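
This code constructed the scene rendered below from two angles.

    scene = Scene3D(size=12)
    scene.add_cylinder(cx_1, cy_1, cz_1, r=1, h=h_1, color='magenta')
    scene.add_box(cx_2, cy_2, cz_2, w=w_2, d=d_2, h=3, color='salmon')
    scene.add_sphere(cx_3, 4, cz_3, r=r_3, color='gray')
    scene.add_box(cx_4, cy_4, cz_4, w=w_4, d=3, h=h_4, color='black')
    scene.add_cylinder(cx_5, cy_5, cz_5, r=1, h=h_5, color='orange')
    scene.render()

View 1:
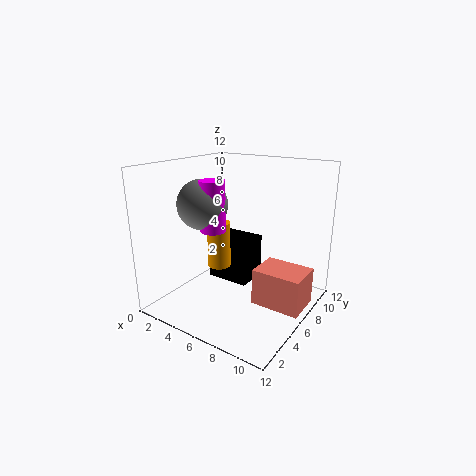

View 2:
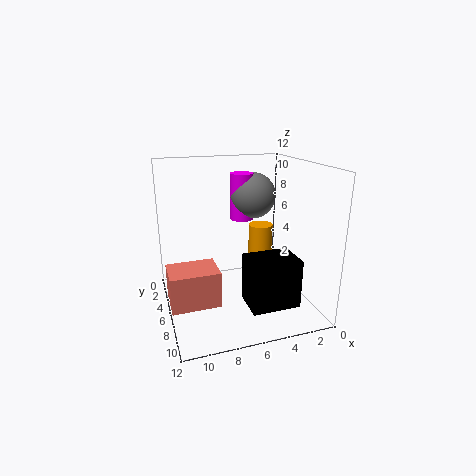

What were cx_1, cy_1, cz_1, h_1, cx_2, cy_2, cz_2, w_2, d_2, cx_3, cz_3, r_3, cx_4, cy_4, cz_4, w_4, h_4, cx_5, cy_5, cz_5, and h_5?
cx_1 = 5
cy_1 = 4
cz_1 = 7
h_1 = 4
cx_2 = 8
cy_2 = 5
cz_2 = 1
w_2 = 4
d_2 = 3
cx_3 = 4
cz_3 = 9
r_3 = 2
cx_4 = 2
cy_4 = 7
cz_4 = 1
w_4 = 4
h_4 = 4
cx_5 = 4
cy_5 = 6
cz_5 = 3
h_5 = 4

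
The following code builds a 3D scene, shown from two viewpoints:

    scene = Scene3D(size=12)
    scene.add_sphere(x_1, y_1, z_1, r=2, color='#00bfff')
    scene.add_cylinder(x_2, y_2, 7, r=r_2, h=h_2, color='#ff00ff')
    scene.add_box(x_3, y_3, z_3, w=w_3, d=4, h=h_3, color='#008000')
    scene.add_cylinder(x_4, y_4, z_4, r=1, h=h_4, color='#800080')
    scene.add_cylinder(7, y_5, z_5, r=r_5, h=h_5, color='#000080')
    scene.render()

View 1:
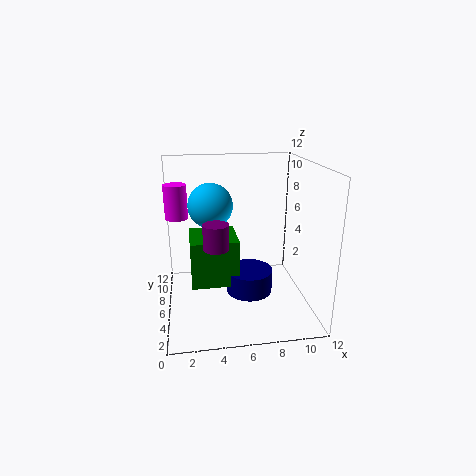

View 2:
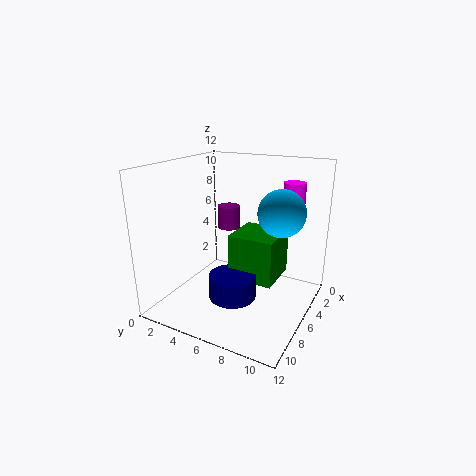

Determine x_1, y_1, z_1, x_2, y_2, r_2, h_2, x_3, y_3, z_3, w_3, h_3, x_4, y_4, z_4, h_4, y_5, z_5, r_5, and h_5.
x_1 = 4; y_1 = 9; z_1 = 8; x_2 = 1; y_2 = 9; r_2 = 1; h_2 = 3; x_3 = 2; y_3 = 5; z_3 = 2; w_3 = 4; h_3 = 4; x_4 = 4; y_4 = 4; z_4 = 6; h_4 = 2; y_5 = 6; z_5 = 1; r_5 = 2; h_5 = 2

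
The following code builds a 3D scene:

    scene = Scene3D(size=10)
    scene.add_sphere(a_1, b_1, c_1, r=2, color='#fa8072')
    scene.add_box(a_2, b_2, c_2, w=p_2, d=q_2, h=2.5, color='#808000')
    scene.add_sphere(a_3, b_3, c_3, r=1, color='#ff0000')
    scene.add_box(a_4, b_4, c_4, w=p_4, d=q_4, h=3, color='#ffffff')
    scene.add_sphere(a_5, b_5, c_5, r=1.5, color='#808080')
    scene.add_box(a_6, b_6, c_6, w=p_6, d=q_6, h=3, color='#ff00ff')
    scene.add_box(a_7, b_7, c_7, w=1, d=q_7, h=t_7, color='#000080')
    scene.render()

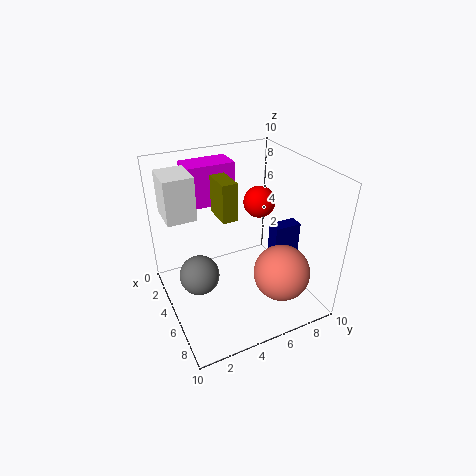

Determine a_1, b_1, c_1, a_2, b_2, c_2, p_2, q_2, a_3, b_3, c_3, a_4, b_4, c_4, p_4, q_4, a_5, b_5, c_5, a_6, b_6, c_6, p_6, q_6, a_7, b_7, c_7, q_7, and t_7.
a_1 = 7, b_1 = 7.5, c_1 = 2.5, a_2 = 4, b_2 = 3.5, c_2 = 7, p_2 = 2, q_2 = 1, a_3 = 6, b_3 = 6, c_3 = 8, a_4 = 1.5, b_4 = 0.5, c_4 = 6.5, p_4 = 2.5, q_4 = 2, a_5 = 3.5, b_5 = 2.5, c_5 = 1.5, a_6 = 0.5, b_6 = 2.5, c_6 = 6.5, p_6 = 2, q_6 = 3.5, a_7 = 5, b_7 = 7.5, c_7 = 1.5, q_7 = 2, t_7 = 4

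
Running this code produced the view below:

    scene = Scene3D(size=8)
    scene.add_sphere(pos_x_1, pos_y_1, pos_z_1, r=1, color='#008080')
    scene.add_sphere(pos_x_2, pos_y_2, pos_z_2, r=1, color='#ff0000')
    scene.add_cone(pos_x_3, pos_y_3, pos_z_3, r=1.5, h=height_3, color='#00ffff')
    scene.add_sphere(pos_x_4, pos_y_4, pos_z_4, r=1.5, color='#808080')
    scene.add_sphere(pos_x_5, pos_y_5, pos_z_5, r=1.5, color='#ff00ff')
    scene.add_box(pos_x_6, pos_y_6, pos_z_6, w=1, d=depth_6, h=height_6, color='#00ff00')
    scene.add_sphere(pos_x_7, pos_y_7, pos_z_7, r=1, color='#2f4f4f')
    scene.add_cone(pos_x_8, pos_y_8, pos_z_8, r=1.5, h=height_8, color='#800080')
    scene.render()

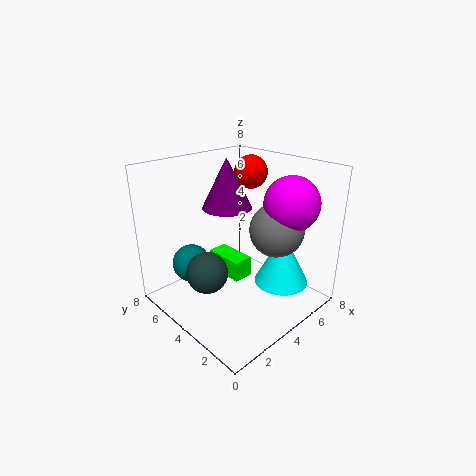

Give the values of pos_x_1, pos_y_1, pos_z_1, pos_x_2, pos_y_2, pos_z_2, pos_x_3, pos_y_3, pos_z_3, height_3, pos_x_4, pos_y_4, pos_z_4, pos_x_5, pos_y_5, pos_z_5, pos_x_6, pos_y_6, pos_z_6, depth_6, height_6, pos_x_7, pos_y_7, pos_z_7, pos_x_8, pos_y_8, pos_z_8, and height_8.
pos_x_1 = 1.5; pos_y_1 = 5; pos_z_1 = 3; pos_x_2 = 6.5; pos_y_2 = 5.5; pos_z_2 = 7; pos_x_3 = 5.5; pos_y_3 = 2; pos_z_3 = 1.5; height_3 = 3; pos_x_4 = 5.5; pos_y_4 = 2.5; pos_z_4 = 4.5; pos_x_5 = 6; pos_y_5 = 2; pos_z_5 = 6; pos_x_6 = 2; pos_y_6 = 2; pos_z_6 = 3; depth_6 = 2; height_6 = 1; pos_x_7 = 1; pos_y_7 = 3; pos_z_7 = 3.5; pos_x_8 = 5; pos_y_8 = 6; pos_z_8 = 5; height_8 = 3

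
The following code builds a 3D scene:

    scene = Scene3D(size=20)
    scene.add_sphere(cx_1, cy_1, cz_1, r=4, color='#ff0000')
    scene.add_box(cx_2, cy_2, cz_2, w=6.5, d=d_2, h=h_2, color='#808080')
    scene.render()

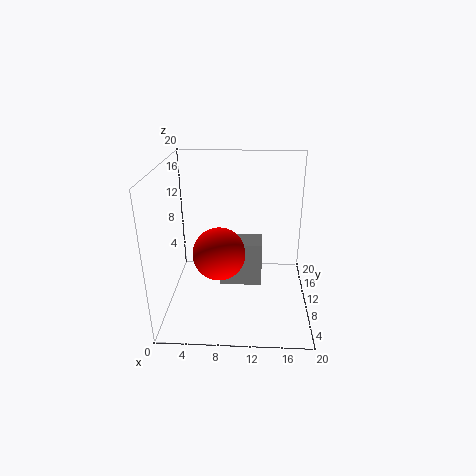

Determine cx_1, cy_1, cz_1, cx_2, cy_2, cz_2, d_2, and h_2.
cx_1 = 7
cy_1 = 12.5
cz_1 = 6
cx_2 = 7
cy_2 = 12.5
cz_2 = 0.5
d_2 = 4
h_2 = 7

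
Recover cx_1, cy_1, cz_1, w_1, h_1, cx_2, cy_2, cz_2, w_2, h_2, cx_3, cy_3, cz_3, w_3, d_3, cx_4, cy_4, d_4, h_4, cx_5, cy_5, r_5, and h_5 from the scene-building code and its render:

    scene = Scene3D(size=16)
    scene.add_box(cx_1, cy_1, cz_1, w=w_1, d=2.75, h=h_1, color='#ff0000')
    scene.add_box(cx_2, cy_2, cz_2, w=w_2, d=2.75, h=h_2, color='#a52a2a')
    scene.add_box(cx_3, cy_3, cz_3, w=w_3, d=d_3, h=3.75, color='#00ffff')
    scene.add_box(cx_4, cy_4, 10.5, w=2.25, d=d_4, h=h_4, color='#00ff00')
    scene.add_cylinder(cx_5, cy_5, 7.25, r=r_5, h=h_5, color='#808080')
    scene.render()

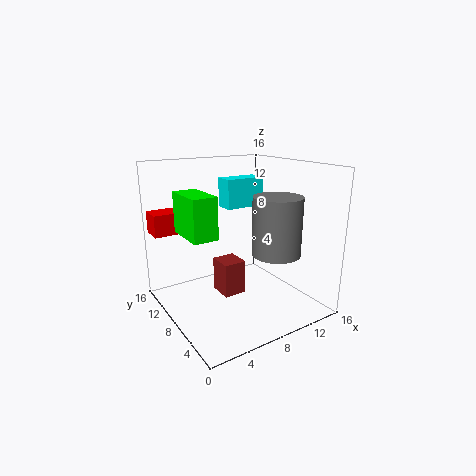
cx_1 = 0.25
cy_1 = 12.75
cz_1 = 8
w_1 = 5
h_1 = 2.5
cx_2 = 5.5
cy_2 = 6.5
cz_2 = 2
w_2 = 2.5
h_2 = 3.75
cx_3 = 10
cy_3 = 13.25
cz_3 = 9.75
w_3 = 5.25
d_3 = 2.5
cx_4 = 0.25
cy_4 = 2.5
d_4 = 4.25
h_4 = 3.75
cx_5 = 9.75
cy_5 = 3.5
r_5 = 2.5
h_5 = 6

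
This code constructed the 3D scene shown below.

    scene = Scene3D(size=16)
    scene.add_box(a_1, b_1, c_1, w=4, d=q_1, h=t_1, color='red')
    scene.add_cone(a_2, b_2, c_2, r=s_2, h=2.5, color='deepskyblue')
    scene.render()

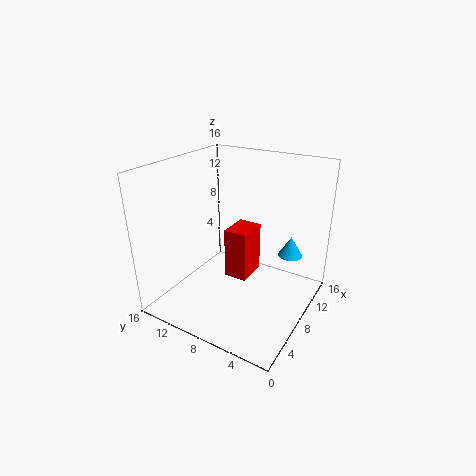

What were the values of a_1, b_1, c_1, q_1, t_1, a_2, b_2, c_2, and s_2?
a_1 = 10.5, b_1 = 8.5, c_1 = 0.5, q_1 = 3, t_1 = 6.5, a_2 = 14, b_2 = 4, c_2 = 4, s_2 = 1.5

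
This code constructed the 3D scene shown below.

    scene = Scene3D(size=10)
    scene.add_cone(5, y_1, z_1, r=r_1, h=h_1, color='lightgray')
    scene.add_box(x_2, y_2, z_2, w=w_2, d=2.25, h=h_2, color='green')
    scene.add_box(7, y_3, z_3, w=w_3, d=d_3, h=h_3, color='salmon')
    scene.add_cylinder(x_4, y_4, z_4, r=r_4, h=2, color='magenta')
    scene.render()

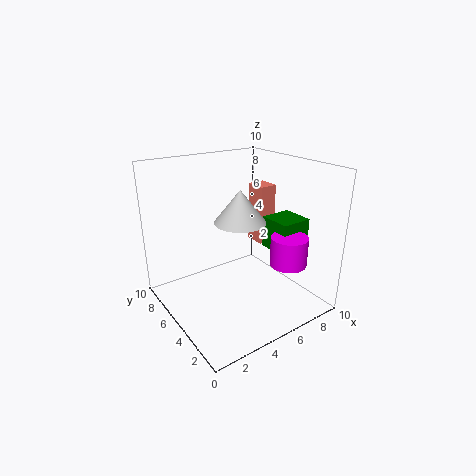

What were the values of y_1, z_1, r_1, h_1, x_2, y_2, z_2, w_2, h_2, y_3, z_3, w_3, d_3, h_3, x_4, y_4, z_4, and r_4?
y_1 = 4.75; z_1 = 6.25; r_1 = 1.75; h_1 = 2.25; x_2 = 7; y_2 = 2.5; z_2 = 4; w_2 = 2.25; h_2 = 2.25; y_3 = 5; z_3 = 4; w_3 = 1.25; d_3 = 1.5; h_3 = 4.25; x_4 = 7.25; y_4 = 2.25; z_4 = 3.5; r_4 = 1.25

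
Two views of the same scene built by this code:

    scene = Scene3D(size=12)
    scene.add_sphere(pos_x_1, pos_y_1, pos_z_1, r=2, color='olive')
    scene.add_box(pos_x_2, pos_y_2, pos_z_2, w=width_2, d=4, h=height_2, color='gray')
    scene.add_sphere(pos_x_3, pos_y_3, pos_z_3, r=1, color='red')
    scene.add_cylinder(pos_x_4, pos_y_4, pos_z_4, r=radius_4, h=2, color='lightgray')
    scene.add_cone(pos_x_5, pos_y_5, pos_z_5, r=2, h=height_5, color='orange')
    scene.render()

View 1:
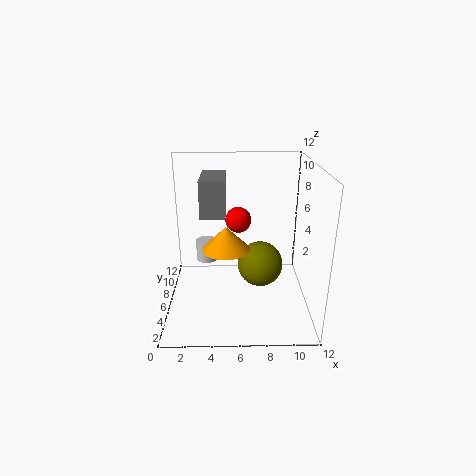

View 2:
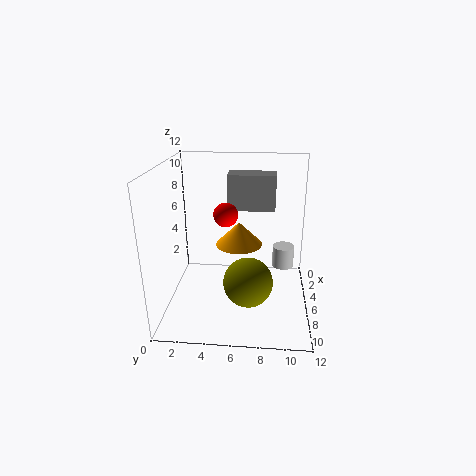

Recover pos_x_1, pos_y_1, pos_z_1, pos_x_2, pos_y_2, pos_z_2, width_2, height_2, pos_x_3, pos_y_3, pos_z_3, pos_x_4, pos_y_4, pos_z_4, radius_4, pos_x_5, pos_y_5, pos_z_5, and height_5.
pos_x_1 = 8
pos_y_1 = 7
pos_z_1 = 3
pos_x_2 = 3
pos_y_2 = 5
pos_z_2 = 8
width_2 = 2
height_2 = 3
pos_x_3 = 6
pos_y_3 = 5
pos_z_3 = 8
pos_x_4 = 3
pos_y_4 = 10
pos_z_4 = 2
radius_4 = 1
pos_x_5 = 5
pos_y_5 = 6
pos_z_5 = 5
height_5 = 2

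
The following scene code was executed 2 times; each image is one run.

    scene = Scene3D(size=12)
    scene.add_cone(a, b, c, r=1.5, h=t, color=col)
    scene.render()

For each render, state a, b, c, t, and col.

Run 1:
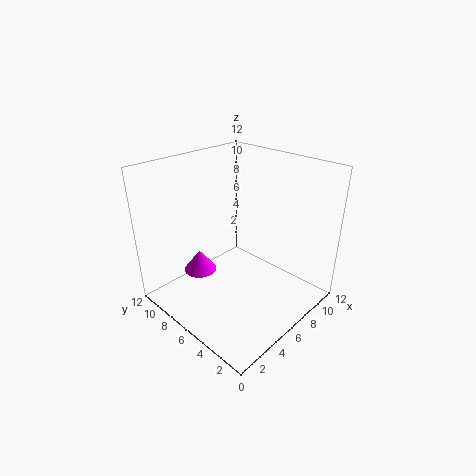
a = 5; b = 10; c = 1.5; t = 2; col = 'magenta'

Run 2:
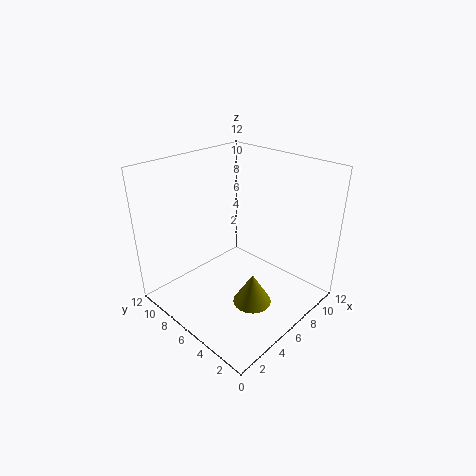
a = 4.5; b = 3; c = 2; t = 2.5; col = 'olive'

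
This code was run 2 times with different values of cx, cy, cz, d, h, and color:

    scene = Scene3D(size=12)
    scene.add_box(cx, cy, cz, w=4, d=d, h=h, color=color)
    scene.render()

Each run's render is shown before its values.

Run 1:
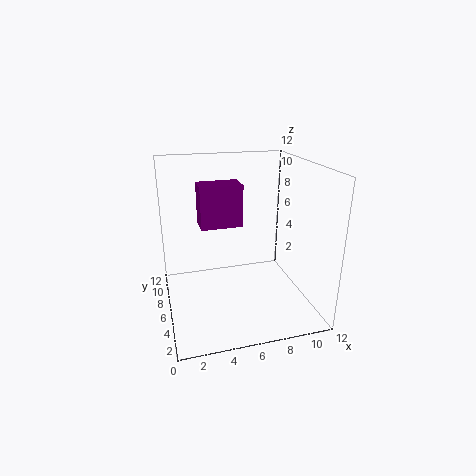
cx = 3.5
cy = 9.5
cz = 5.5
d = 2.5
h = 4
color = 'purple'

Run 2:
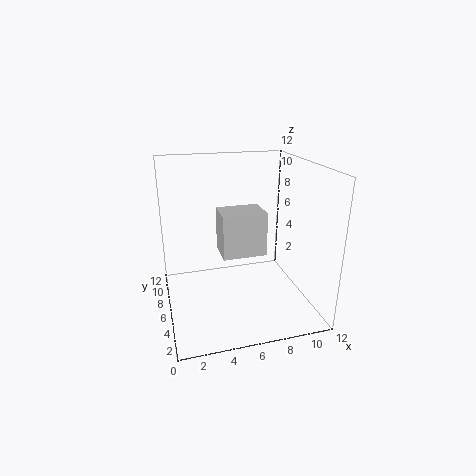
cx = 5
cy = 7
cz = 3.5
d = 3
h = 4
color = 'lightgray'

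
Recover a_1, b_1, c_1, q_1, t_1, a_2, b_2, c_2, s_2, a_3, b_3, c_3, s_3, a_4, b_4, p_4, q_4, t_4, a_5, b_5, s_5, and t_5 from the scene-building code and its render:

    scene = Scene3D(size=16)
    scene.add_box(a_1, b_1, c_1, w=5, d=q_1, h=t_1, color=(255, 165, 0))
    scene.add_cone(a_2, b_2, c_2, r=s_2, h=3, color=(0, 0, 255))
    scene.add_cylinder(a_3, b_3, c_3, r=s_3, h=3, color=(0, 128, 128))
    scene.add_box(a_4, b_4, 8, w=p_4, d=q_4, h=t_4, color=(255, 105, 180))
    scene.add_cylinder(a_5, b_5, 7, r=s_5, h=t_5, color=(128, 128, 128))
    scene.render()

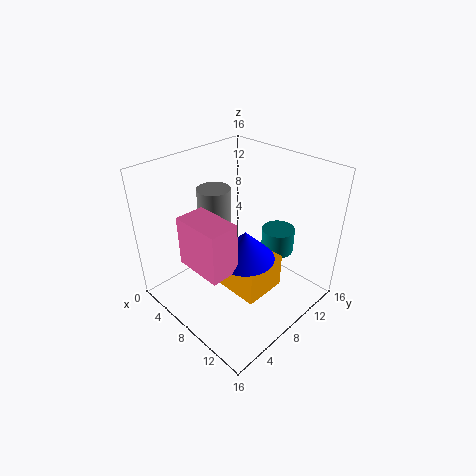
a_1 = 7, b_1 = 6, c_1 = 2, q_1 = 5, t_1 = 4, a_2 = 11, b_2 = 6, c_2 = 8, s_2 = 3, a_3 = 9, b_3 = 14, c_3 = 4, s_3 = 2, a_4 = 7, b_4 = 1, p_4 = 5, q_4 = 3, t_4 = 5, a_5 = 3, b_5 = 9, s_5 = 2, t_5 = 5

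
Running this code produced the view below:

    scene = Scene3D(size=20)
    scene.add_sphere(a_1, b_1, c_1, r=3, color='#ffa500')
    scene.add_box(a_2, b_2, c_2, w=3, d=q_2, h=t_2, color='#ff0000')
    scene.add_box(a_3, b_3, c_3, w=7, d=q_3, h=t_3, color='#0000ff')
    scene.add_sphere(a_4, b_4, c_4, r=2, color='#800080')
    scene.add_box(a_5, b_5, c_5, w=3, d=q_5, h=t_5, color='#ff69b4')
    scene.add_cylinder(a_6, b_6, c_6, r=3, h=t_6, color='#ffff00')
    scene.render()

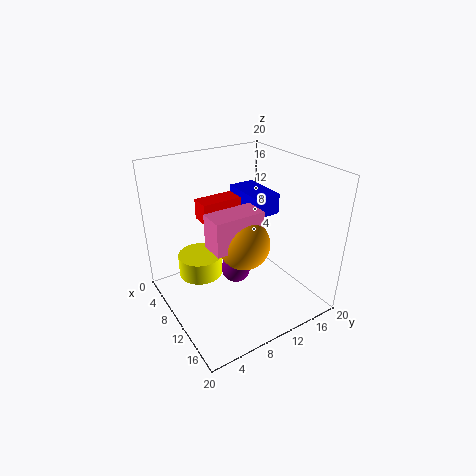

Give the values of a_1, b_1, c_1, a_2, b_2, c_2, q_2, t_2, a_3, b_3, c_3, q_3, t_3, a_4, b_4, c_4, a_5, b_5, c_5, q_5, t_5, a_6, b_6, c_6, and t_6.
a_1 = 16; b_1 = 7; c_1 = 13; a_2 = 3; b_2 = 7; c_2 = 11; q_2 = 6; t_2 = 3; a_3 = 3; b_3 = 13; c_3 = 12; q_3 = 4; t_3 = 3; a_4 = 11; b_4 = 9; c_4 = 6; a_5 = 14; b_5 = 3; c_5 = 13; q_5 = 6; t_5 = 4; a_6 = 8; b_6 = 5; c_6 = 5; t_6 = 3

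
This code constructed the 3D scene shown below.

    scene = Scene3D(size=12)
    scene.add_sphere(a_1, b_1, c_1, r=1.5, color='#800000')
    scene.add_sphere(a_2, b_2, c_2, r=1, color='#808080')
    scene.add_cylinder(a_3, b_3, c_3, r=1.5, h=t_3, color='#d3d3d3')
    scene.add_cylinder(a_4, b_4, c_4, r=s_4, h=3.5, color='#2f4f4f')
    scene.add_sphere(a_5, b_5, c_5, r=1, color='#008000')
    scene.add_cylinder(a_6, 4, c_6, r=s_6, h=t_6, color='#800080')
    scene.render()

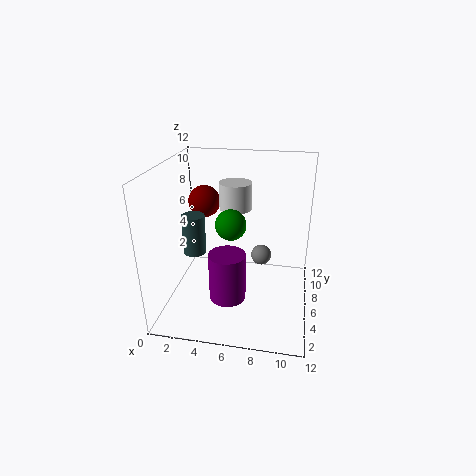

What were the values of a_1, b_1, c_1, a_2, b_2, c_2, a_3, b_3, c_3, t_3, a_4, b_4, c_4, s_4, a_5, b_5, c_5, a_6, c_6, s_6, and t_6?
a_1 = 2, b_1 = 10, c_1 = 7.5, a_2 = 7.5, b_2 = 10.5, c_2 = 2, a_3 = 5, b_3 = 10, c_3 = 7, t_3 = 2.5, a_4 = 2, b_4 = 6.5, c_4 = 4, s_4 = 1, a_5 = 6.5, b_5 = 1, c_5 = 9.5, a_6 = 5.5, c_6 = 1.5, s_6 = 1.5, t_6 = 4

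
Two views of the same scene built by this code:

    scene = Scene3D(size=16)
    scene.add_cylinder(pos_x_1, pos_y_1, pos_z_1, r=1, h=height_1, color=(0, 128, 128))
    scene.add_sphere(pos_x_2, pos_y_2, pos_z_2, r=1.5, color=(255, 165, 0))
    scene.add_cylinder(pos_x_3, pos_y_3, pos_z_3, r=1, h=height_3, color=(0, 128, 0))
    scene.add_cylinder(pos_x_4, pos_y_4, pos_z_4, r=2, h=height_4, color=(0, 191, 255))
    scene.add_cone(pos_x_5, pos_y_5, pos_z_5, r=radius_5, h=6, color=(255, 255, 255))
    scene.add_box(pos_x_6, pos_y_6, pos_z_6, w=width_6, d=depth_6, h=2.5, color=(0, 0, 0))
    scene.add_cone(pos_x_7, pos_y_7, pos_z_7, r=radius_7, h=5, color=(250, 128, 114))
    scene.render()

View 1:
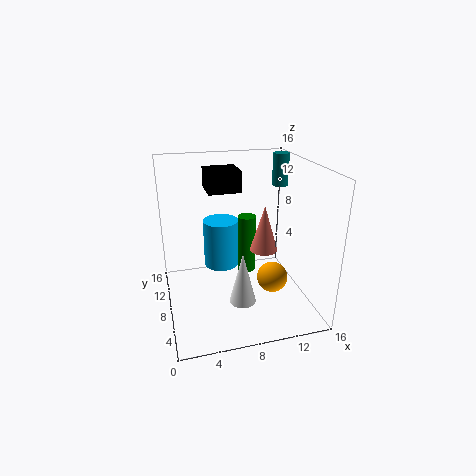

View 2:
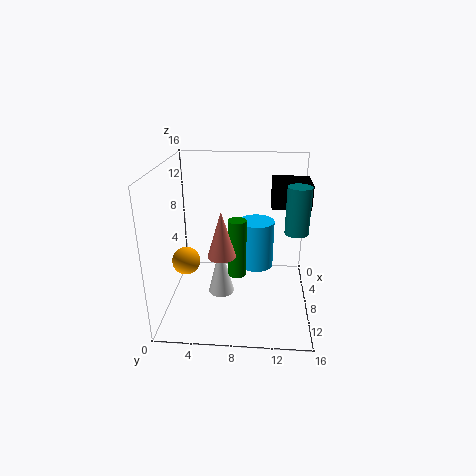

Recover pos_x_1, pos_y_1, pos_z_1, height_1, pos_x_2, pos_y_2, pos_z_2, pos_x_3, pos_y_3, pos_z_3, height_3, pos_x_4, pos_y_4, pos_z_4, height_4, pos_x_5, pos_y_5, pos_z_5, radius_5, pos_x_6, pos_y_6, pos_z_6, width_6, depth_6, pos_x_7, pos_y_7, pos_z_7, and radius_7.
pos_x_1 = 15, pos_y_1 = 13.5, pos_z_1 = 12, height_1 = 4, pos_x_2 = 10, pos_y_2 = 2.5, pos_z_2 = 6, pos_x_3 = 9, pos_y_3 = 8, pos_z_3 = 4, height_3 = 6.5, pos_x_4 = 6.5, pos_y_4 = 10, pos_z_4 = 4, height_4 = 5.5, pos_x_5 = 8, pos_y_5 = 6, pos_z_5 = 1, radius_5 = 1.5, pos_x_6 = 5.5, pos_y_6 = 11.5, pos_z_6 = 12, width_6 = 4, depth_6 = 4, pos_x_7 = 10.5, pos_y_7 = 6.5, pos_z_7 = 7, radius_7 = 1.5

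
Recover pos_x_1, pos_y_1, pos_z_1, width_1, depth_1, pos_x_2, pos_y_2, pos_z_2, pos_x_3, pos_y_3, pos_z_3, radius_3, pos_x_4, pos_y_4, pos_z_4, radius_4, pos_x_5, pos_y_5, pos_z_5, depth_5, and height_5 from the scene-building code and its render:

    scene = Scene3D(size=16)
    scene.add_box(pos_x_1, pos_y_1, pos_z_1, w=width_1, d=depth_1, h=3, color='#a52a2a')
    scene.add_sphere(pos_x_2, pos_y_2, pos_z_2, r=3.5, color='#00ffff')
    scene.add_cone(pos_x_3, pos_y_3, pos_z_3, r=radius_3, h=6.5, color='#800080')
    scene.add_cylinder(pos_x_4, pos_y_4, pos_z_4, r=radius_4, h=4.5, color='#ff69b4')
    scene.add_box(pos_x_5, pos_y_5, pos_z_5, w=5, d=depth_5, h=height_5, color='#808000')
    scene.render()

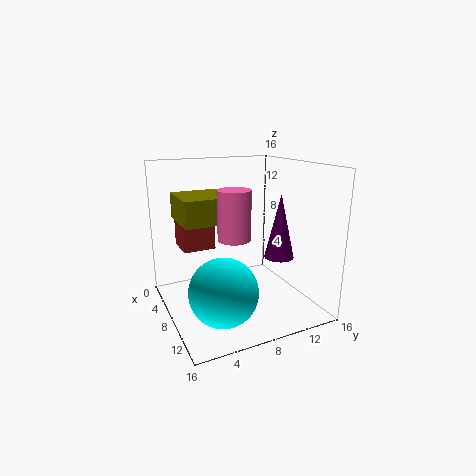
pos_x_1 = 4; pos_y_1 = 2; pos_z_1 = 7; width_1 = 3.5; depth_1 = 3.5; pos_x_2 = 12; pos_y_2 = 4.5; pos_z_2 = 4; pos_x_3 = 12.5; pos_y_3 = 10.5; pos_z_3 = 7; radius_3 = 1.5; pos_x_4 = 13.5; pos_y_4 = 5; pos_z_4 = 10; radius_4 = 1.5; pos_x_5 = 7; pos_y_5 = 1; pos_z_5 = 11; depth_5 = 5; height_5 = 2.5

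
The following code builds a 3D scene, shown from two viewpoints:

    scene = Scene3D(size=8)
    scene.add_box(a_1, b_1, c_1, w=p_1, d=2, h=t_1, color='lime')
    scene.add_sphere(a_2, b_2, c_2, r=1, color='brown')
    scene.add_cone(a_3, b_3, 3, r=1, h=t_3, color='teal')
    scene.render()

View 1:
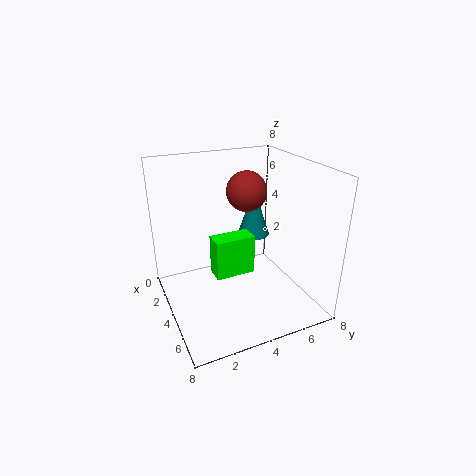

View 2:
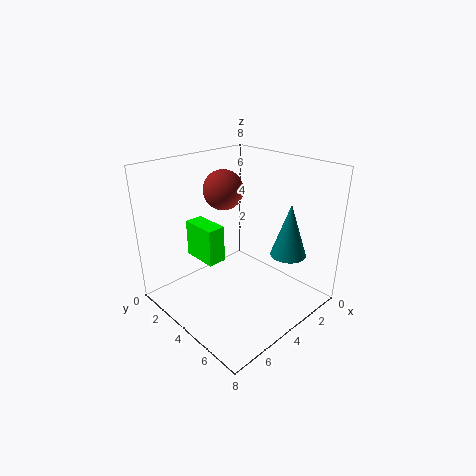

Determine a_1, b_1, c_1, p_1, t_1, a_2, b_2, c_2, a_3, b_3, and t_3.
a_1 = 5, b_1 = 2, c_1 = 3, p_1 = 1, t_1 = 2, a_2 = 5, b_2 = 4, c_2 = 7, a_3 = 2, b_3 = 6, t_3 = 3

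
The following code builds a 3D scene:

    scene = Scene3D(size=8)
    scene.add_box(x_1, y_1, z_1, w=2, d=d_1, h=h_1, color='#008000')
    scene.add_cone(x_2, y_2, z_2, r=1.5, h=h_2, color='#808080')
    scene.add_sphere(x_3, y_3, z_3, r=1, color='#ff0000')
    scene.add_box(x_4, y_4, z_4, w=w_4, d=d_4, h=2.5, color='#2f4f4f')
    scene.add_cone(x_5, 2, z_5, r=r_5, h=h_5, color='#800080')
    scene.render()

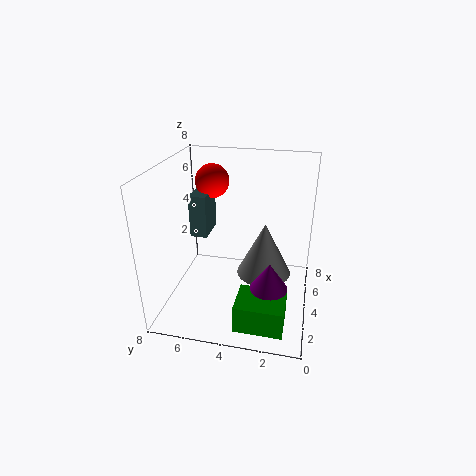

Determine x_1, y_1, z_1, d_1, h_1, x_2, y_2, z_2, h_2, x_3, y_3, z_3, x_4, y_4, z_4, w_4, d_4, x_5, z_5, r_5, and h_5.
x_1 = 0.5, y_1 = 1, z_1 = 0.5, d_1 = 2.5, h_1 = 1.5, x_2 = 4, y_2 = 2.5, z_2 = 2, h_2 = 3, x_3 = 6, y_3 = 6, z_3 = 6.5, x_4 = 4.5, y_4 = 6, z_4 = 3.5, w_4 = 2, d_4 = 1, x_5 = 2.5, z_5 = 2, r_5 = 1, h_5 = 1.5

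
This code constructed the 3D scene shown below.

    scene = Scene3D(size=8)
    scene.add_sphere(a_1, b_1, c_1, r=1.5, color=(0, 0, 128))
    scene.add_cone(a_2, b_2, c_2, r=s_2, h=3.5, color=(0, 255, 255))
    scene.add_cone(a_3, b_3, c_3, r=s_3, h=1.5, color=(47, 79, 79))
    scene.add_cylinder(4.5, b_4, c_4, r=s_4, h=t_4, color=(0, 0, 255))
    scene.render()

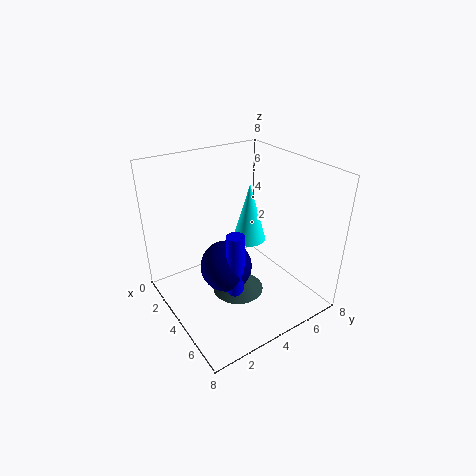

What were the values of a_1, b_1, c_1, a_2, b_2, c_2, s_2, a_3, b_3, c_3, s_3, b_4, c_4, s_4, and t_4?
a_1 = 3.5
b_1 = 3.5
c_1 = 2
a_2 = 3
b_2 = 5.5
c_2 = 3
s_2 = 1
a_3 = 4
b_3 = 4
c_3 = 0.5
s_3 = 1.5
b_4 = 3.5
c_4 = 0.5
s_4 = 0.5
t_4 = 4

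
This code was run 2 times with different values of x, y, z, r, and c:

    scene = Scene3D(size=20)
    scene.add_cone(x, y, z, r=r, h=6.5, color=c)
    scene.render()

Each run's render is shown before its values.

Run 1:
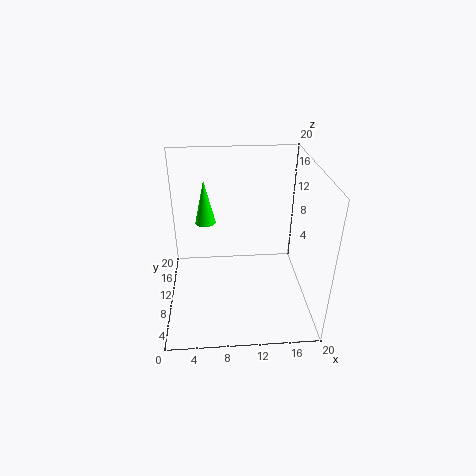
x = 5.5; y = 14; z = 10.5; r = 1.5; c = 'lime'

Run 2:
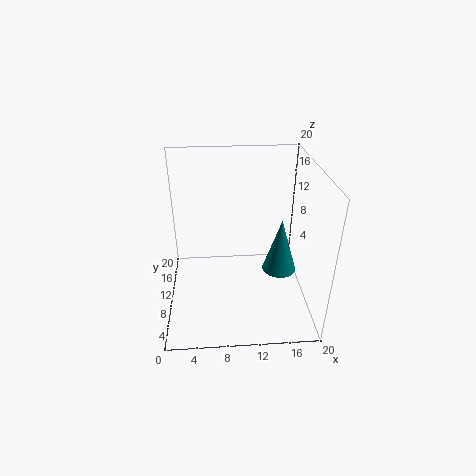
x = 14.5; y = 3.5; z = 9.5; r = 2; c = 'teal'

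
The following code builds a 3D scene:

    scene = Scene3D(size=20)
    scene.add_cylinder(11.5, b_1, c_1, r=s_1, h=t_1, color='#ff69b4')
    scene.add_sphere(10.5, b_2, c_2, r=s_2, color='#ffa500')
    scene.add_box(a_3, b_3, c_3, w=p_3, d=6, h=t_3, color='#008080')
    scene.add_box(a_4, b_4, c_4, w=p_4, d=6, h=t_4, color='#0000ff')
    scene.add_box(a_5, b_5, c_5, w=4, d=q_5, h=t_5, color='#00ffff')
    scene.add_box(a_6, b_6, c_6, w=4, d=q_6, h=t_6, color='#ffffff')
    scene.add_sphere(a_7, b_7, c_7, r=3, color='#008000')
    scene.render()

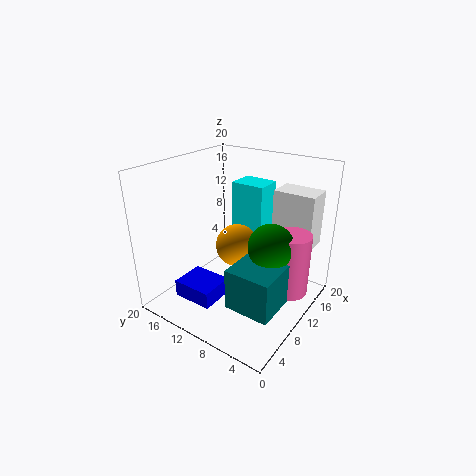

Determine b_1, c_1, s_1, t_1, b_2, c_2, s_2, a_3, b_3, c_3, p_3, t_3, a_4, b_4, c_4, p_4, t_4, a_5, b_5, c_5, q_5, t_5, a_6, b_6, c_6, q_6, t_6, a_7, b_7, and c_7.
b_1 = 2.5
c_1 = 3.5
s_1 = 2.5
t_1 = 8.5
b_2 = 10.5
c_2 = 8.5
s_2 = 3
a_3 = 3.5
b_3 = 1.5
c_3 = 3.5
p_3 = 5.5
t_3 = 5.5
a_4 = 4.5
b_4 = 11.5
c_4 = 0.5
p_4 = 5
t_4 = 2.5
a_5 = 13.5
b_5 = 8.5
c_5 = 8.5
q_5 = 5
t_5 = 8
a_6 = 15
b_6 = 1.5
c_6 = 8
q_6 = 6
t_6 = 8
a_7 = 9.5
b_7 = 4.5
c_7 = 10.5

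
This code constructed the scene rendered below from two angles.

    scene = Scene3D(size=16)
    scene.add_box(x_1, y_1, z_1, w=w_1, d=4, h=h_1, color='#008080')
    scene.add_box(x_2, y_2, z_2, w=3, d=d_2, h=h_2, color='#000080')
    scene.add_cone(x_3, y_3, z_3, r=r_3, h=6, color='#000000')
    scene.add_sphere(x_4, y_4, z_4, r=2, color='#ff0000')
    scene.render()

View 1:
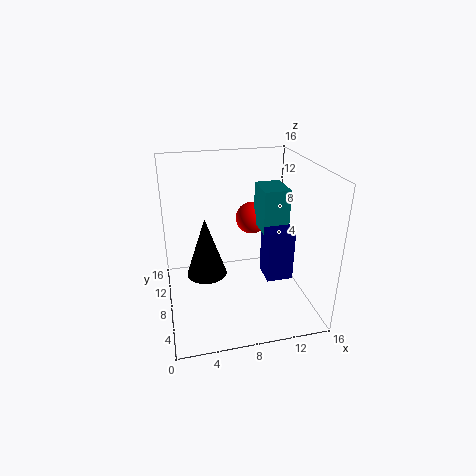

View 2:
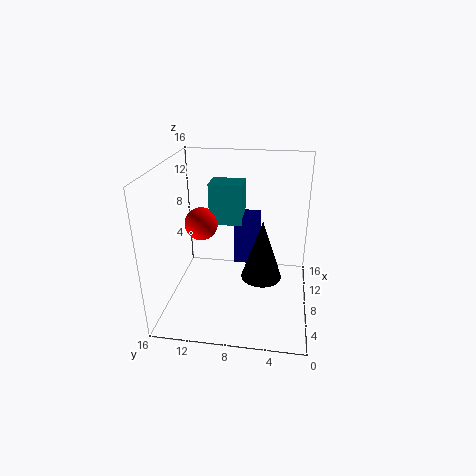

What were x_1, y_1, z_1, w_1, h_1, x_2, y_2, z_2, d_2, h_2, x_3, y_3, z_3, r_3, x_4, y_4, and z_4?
x_1 = 11, y_1 = 8, z_1 = 8, w_1 = 3, h_1 = 5, x_2 = 11, y_2 = 6, z_2 = 3, d_2 = 3, h_2 = 6, x_3 = 4, y_3 = 5, z_3 = 6, r_3 = 2, x_4 = 11, y_4 = 13, z_4 = 8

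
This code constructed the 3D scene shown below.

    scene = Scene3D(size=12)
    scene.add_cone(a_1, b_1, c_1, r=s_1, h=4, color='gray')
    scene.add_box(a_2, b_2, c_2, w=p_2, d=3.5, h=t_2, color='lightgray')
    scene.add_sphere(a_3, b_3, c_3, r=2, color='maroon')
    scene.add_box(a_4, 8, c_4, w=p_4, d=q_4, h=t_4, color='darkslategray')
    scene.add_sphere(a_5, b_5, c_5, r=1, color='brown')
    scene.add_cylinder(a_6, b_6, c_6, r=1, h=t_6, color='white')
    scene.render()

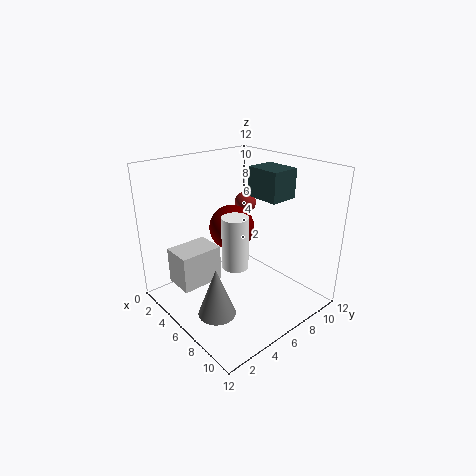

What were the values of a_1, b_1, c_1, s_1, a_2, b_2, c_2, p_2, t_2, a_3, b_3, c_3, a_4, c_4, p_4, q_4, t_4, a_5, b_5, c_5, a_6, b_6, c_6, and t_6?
a_1 = 7.5
b_1 = 2.5
c_1 = 1
s_1 = 1.5
a_2 = 3
b_2 = 1
c_2 = 2.5
p_2 = 2.5
t_2 = 3
a_3 = 4
b_3 = 7
c_3 = 6
a_4 = 5
c_4 = 9
p_4 = 3
q_4 = 2.5
t_4 = 2.5
a_5 = 3
b_5 = 9.5
c_5 = 7.5
a_6 = 8
b_6 = 4
c_6 = 5
t_6 = 4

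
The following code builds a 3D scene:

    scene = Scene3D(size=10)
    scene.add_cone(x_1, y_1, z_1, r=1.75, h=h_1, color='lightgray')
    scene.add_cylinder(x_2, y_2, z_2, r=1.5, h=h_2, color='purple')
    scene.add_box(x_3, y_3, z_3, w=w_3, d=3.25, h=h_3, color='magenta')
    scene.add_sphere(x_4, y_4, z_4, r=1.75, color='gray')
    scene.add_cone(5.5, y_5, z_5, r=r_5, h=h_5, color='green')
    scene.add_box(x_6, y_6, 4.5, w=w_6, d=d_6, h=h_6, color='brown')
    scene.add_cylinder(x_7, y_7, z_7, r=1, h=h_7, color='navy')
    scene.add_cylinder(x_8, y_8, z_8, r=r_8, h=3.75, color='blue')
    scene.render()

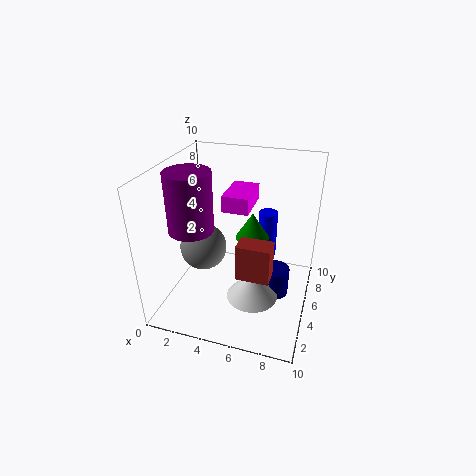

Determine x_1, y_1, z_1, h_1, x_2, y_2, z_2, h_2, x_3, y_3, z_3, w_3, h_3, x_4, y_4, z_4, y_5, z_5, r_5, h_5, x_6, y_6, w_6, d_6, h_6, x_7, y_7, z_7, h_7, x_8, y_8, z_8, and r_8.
x_1 = 6.5, y_1 = 3.5, z_1 = 1.5, h_1 = 2, x_2 = 2.25, y_2 = 3.5, z_2 = 6, h_2 = 4, x_3 = 3.25, y_3 = 6.5, z_3 = 6, w_3 = 2, h_3 = 1.25, x_4 = 2, y_4 = 5.75, z_4 = 3.25, y_5 = 7, z_5 = 4, r_5 = 1.25, h_5 = 2, x_6 = 6, y_6 = 1.25, w_6 = 2, d_6 = 1.25, h_6 = 2.25, x_7 = 7.75, y_7 = 5, z_7 = 1, h_7 = 2, x_8 = 6.25, y_8 = 9, z_8 = 1.5, r_8 = 0.75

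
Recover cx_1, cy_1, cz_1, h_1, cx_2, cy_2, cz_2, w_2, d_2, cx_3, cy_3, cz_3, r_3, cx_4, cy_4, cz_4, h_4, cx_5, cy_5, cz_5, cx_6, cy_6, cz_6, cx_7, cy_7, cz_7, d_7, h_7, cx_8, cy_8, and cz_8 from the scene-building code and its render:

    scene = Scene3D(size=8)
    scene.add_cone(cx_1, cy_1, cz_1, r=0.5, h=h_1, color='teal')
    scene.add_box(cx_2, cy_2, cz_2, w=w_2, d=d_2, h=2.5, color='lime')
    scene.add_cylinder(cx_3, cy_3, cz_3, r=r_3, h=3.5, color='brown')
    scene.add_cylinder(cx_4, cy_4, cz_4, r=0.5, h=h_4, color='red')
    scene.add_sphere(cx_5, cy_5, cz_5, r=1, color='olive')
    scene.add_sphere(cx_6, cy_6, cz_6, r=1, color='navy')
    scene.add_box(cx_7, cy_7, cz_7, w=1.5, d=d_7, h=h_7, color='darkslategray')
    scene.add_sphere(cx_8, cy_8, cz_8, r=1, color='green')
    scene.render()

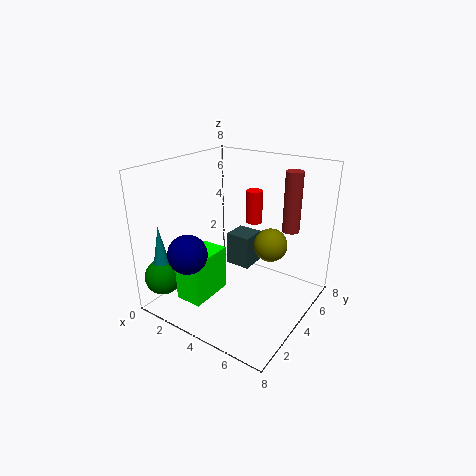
cx_1 = 1
cy_1 = 1
cz_1 = 2.5
h_1 = 2.5
cx_2 = 2
cy_2 = 1
cz_2 = 1
w_2 = 1.5
d_2 = 2.5
cx_3 = 6
cy_3 = 6.5
cz_3 = 4
r_3 = 0.5
cx_4 = 3.5
cy_4 = 6.5
cz_4 = 4
h_4 = 2
cx_5 = 5
cy_5 = 6
cz_5 = 3
cx_6 = 3
cy_6 = 1
cz_6 = 4
cx_7 = 2.5
cy_7 = 5
cz_7 = 1.5
d_7 = 1.5
h_7 = 2
cx_8 = 1
cy_8 = 1
cz_8 = 2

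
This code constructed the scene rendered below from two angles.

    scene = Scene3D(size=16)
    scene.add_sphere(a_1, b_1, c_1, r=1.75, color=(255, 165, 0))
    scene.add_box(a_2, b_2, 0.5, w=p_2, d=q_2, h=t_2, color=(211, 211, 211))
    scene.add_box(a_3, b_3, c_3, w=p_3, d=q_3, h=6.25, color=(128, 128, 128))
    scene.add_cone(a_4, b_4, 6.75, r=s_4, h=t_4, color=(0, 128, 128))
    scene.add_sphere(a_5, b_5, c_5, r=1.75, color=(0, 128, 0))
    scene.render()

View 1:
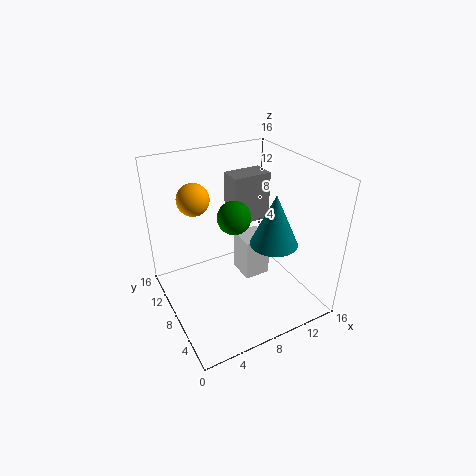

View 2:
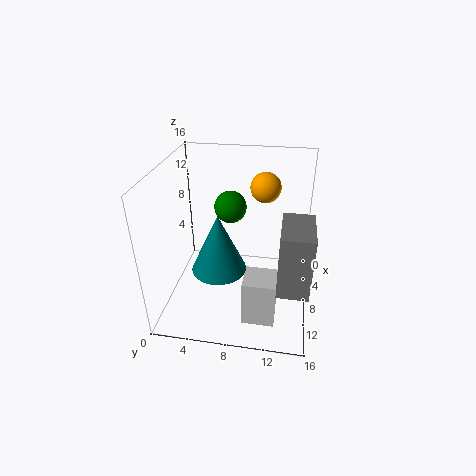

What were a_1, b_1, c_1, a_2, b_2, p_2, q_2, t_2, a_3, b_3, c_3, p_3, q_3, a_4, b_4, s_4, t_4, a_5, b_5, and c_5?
a_1 = 4, b_1 = 10.5, c_1 = 12.5, a_2 = 10, b_2 = 9.25, p_2 = 3.25, q_2 = 3.5, t_2 = 5.25, a_3 = 10.25, b_3 = 12.75, c_3 = 6.5, p_3 = 5, q_3 = 3, a_4 = 12, b_4 = 6.75, s_4 = 2.75, t_4 = 6, a_5 = 7, b_5 = 7, c_5 = 11.25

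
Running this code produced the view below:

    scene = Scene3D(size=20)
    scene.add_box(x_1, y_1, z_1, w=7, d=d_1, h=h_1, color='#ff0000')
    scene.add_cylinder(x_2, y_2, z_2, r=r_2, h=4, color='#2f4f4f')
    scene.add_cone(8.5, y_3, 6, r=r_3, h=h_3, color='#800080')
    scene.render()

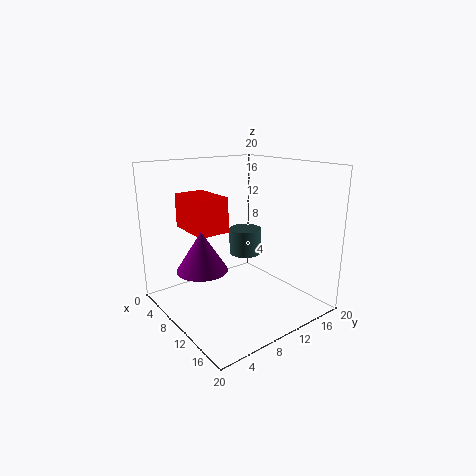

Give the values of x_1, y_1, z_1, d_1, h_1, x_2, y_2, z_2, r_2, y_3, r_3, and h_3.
x_1 = 1.5; y_1 = 5; z_1 = 10.5; d_1 = 4.5; h_1 = 5; x_2 = 6; y_2 = 14.5; z_2 = 5.5; r_2 = 2.5; y_3 = 5; r_3 = 3.5; h_3 = 5.5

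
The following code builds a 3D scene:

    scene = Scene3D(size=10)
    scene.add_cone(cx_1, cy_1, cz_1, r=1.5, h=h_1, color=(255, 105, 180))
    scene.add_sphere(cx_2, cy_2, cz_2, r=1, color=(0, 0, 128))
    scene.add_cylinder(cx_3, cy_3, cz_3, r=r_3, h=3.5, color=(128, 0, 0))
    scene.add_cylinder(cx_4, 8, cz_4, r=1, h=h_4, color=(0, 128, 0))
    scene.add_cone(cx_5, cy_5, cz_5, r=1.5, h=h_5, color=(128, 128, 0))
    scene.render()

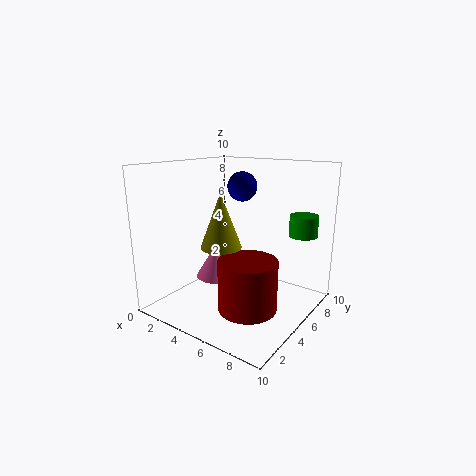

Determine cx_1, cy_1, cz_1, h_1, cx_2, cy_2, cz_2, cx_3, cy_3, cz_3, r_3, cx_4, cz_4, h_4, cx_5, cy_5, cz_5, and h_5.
cx_1 = 3.5; cy_1 = 4.5; cz_1 = 2; h_1 = 2.5; cx_2 = 5; cy_2 = 5.5; cz_2 = 8.5; cx_3 = 6.5; cy_3 = 4; cz_3 = 0.5; r_3 = 2; cx_4 = 8.5; cz_4 = 5; h_4 = 1.5; cx_5 = 3.5; cy_5 = 5; cz_5 = 4; h_5 = 4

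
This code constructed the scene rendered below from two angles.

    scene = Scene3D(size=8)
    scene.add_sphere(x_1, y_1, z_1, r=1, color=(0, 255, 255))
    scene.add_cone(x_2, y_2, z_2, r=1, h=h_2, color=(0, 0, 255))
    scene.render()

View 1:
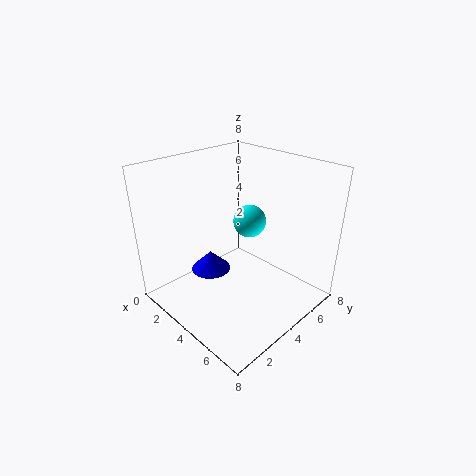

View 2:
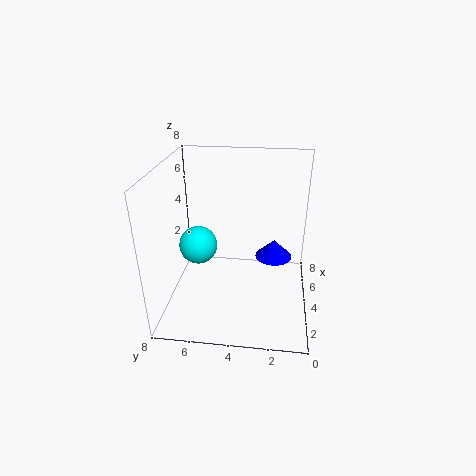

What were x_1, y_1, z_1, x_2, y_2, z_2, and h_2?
x_1 = 3
y_1 = 6
z_1 = 4
x_2 = 4
y_2 = 2
z_2 = 3
h_2 = 1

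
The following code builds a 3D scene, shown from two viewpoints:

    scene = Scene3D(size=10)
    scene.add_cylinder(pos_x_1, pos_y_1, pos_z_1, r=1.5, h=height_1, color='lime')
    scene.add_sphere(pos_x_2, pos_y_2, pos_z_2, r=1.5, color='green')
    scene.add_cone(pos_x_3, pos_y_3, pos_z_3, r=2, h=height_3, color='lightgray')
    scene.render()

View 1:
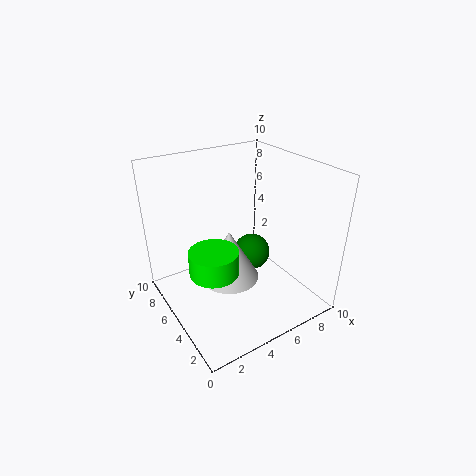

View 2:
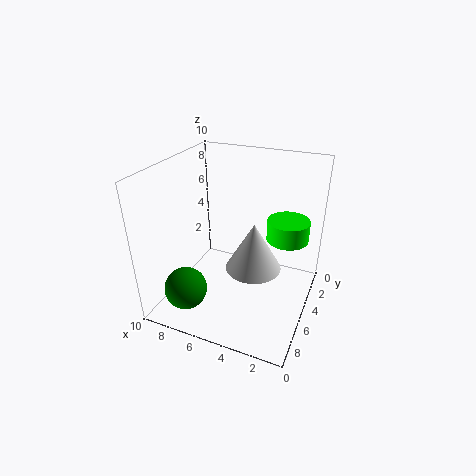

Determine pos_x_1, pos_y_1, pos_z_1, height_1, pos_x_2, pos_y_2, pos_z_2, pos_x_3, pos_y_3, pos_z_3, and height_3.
pos_x_1 = 2
pos_y_1 = 3
pos_z_1 = 4.5
height_1 = 1.5
pos_x_2 = 8
pos_y_2 = 7.5
pos_z_2 = 1.5
pos_x_3 = 4
pos_y_3 = 4.5
pos_z_3 = 2.5
height_3 = 3.5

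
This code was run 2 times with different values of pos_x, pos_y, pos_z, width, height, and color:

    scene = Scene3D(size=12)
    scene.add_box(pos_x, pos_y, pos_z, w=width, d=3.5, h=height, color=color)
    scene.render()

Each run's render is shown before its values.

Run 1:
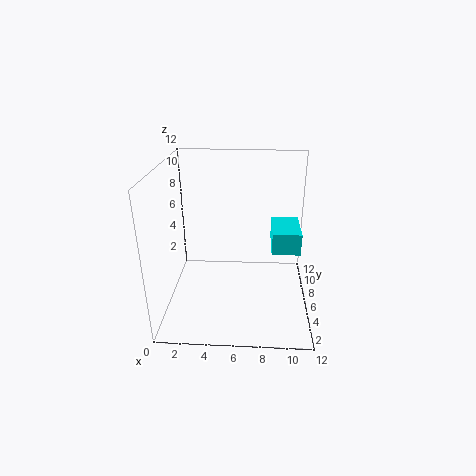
pos_x = 8.75, pos_y = 4.25, pos_z = 5.5, width = 2.25, height = 1.75, color = 'cyan'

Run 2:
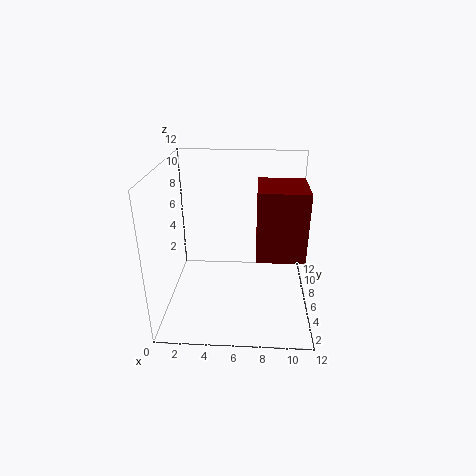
pos_x = 7.5, pos_y = 0.5, pos_z = 7, width = 3.25, height = 4.75, color = 'maroon'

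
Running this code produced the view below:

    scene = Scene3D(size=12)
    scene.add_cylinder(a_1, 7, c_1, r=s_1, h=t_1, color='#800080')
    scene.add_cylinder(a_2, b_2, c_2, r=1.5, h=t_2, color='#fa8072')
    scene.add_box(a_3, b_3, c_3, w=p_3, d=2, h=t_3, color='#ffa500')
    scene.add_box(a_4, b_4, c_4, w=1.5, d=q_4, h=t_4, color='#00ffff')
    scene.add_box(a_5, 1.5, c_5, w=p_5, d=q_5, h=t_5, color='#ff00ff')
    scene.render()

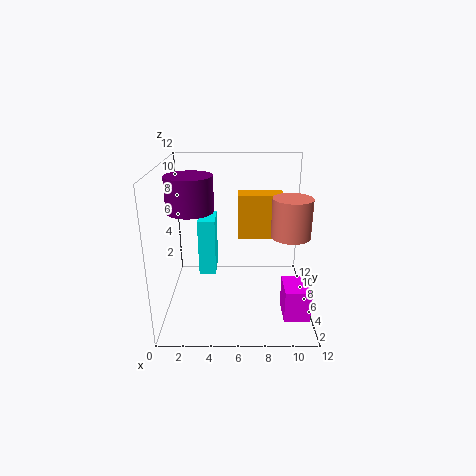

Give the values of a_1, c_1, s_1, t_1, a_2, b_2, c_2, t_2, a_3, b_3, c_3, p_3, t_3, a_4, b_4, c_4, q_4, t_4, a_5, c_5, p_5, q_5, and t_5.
a_1 = 2, c_1 = 8, s_1 = 2, t_1 = 3, a_2 = 10, b_2 = 4, c_2 = 7, t_2 = 3, a_3 = 6, b_3 = 8, c_3 = 5, p_3 = 4, t_3 = 4, a_4 = 2.5, b_4 = 7, c_4 = 2, q_4 = 3, t_4 = 5, a_5 = 9.5, c_5 = 1, p_5 = 2, q_5 = 2.5, t_5 = 2.5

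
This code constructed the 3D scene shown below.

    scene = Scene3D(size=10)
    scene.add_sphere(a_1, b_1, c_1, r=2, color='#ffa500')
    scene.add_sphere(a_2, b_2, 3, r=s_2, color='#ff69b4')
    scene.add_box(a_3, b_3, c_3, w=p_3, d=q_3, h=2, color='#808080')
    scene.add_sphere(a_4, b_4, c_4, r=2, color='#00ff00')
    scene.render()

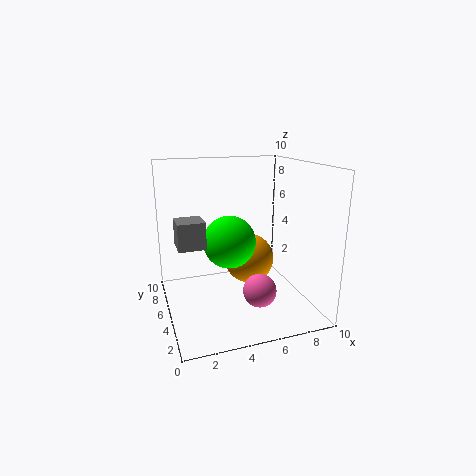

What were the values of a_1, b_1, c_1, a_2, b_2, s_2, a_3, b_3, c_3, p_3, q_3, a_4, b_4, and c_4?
a_1 = 7
b_1 = 8
c_1 = 2
a_2 = 5
b_2 = 1
s_2 = 1
a_3 = 1
b_3 = 6
c_3 = 4
p_3 = 2
q_3 = 2
a_4 = 5
b_4 = 7
c_4 = 4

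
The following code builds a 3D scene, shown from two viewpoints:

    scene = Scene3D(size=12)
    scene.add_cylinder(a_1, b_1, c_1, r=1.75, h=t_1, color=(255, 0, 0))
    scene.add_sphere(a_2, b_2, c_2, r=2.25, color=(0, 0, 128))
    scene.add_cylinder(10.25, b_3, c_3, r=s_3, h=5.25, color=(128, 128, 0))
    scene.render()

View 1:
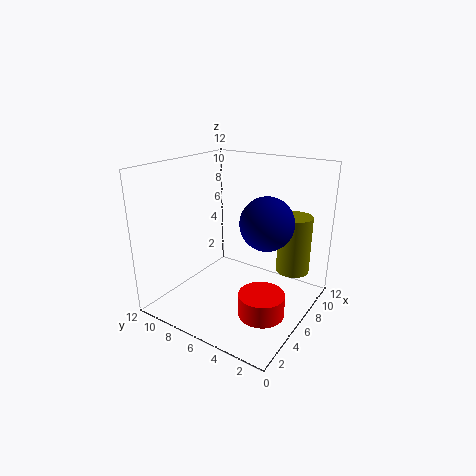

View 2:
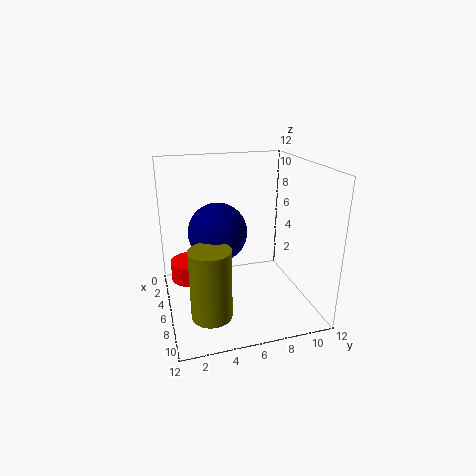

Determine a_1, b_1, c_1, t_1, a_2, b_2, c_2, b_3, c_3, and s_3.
a_1 = 3.5, b_1 = 2.25, c_1 = 1.5, t_1 = 1.75, a_2 = 7.25, b_2 = 4, c_2 = 7.25, b_3 = 2.75, c_3 = 2, s_3 = 1.5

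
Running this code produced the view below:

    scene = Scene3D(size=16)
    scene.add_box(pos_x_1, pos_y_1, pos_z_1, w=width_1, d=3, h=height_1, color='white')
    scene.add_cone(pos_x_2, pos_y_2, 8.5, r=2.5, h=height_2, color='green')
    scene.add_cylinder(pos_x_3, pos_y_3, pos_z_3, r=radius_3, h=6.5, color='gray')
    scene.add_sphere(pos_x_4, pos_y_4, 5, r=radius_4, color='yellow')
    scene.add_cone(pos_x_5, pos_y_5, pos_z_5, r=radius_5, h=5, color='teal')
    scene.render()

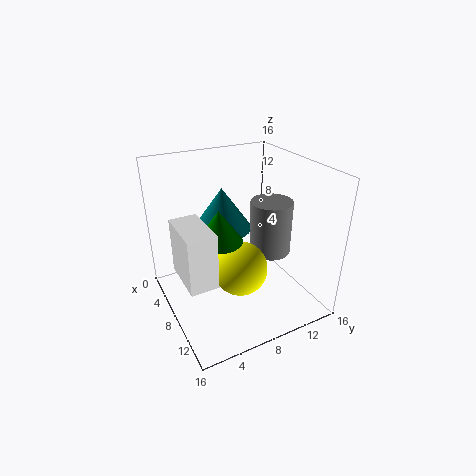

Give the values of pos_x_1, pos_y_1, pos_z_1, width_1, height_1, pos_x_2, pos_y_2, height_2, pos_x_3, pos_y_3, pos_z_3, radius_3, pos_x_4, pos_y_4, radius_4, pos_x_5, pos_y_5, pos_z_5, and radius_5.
pos_x_1 = 6; pos_y_1 = 1; pos_z_1 = 5; width_1 = 5.5; height_1 = 6; pos_x_2 = 8.5; pos_y_2 = 5.5; height_2 = 3.5; pos_x_3 = 7; pos_y_3 = 13; pos_z_3 = 4.5; radius_3 = 2.5; pos_x_4 = 9.5; pos_y_4 = 7.5; radius_4 = 3; pos_x_5 = 4; pos_y_5 = 8; pos_z_5 = 7.5; radius_5 = 3.5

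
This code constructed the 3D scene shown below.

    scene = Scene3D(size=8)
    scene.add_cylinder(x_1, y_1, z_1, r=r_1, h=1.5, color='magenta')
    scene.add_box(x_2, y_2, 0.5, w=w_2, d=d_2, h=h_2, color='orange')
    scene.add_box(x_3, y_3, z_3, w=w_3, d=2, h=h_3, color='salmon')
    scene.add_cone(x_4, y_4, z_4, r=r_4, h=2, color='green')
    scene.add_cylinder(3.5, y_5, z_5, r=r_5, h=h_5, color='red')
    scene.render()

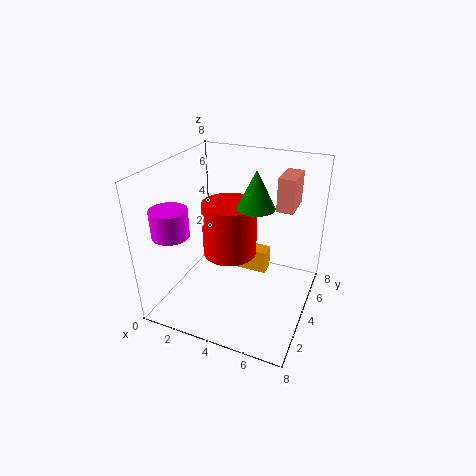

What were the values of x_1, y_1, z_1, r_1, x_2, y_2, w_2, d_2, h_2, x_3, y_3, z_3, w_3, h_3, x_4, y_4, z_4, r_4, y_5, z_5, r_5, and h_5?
x_1 = 1; y_1 = 2; z_1 = 4.5; r_1 = 1; x_2 = 3; y_2 = 6; w_2 = 2; d_2 = 1; h_2 = 1.5; x_3 = 5.5; y_3 = 6; z_3 = 5; w_3 = 1; h_3 = 2; x_4 = 5; y_4 = 4; z_4 = 6; r_4 = 1; y_5 = 4; z_5 = 3; r_5 = 1.5; h_5 = 3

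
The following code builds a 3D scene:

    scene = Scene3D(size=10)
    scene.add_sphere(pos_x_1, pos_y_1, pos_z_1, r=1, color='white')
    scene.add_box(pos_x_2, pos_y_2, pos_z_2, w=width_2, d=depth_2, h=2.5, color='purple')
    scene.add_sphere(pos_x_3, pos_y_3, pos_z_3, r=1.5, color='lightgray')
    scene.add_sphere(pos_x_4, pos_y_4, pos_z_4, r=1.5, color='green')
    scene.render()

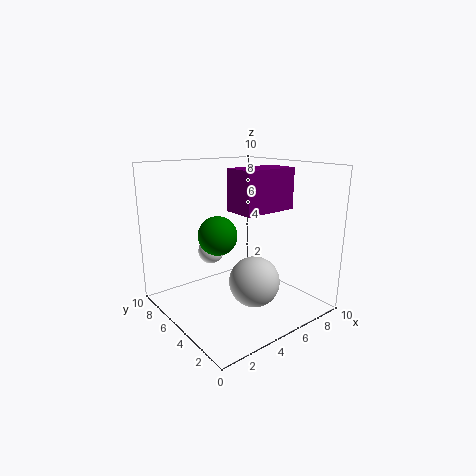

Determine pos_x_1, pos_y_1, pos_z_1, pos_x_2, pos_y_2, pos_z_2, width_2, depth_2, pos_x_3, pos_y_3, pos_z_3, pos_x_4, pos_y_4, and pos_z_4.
pos_x_1 = 5, pos_y_1 = 8.5, pos_z_1 = 3, pos_x_2 = 3, pos_y_2 = 1.5, pos_z_2 = 7.5, width_2 = 3.5, depth_2 = 2, pos_x_3 = 3.5, pos_y_3 = 1.5, pos_z_3 = 3.5, pos_x_4 = 5, pos_y_4 = 7.5, pos_z_4 = 4.5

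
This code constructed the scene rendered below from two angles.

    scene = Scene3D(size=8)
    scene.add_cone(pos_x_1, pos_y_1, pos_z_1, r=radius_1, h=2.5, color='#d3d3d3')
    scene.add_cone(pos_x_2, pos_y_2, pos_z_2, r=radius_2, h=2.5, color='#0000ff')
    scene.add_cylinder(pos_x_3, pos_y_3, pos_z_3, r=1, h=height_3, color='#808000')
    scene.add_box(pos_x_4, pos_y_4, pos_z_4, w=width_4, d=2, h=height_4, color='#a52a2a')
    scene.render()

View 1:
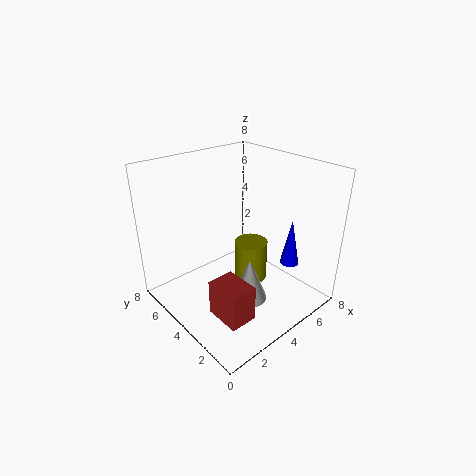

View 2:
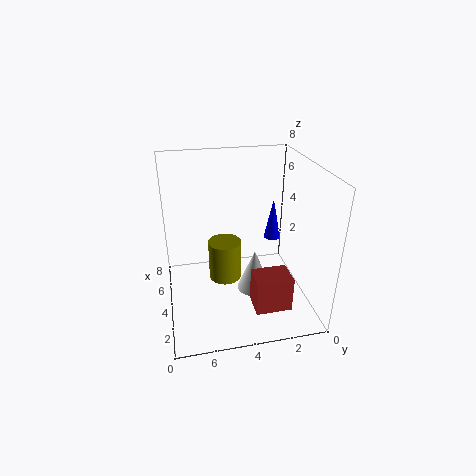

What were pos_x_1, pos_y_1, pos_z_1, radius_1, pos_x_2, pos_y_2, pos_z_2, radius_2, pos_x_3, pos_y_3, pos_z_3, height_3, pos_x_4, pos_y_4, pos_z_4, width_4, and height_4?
pos_x_1 = 4
pos_y_1 = 3
pos_z_1 = 0.5
radius_1 = 1
pos_x_2 = 5.5
pos_y_2 = 1.5
pos_z_2 = 3
radius_2 = 0.5
pos_x_3 = 5.5
pos_y_3 = 4.5
pos_z_3 = 0.5
height_3 = 2.5
pos_x_4 = 1.5
pos_y_4 = 1.5
pos_z_4 = 0.5
width_4 = 1.5
height_4 = 2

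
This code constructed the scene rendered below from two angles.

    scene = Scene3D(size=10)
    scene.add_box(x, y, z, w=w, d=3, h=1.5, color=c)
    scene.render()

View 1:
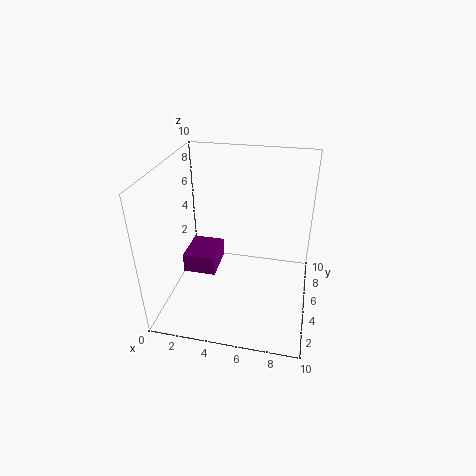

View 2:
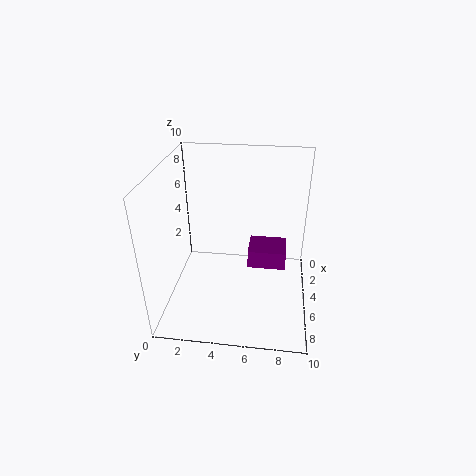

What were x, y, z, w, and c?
x = 0.5
y = 5.5
z = 1
w = 2.5
c = 'purple'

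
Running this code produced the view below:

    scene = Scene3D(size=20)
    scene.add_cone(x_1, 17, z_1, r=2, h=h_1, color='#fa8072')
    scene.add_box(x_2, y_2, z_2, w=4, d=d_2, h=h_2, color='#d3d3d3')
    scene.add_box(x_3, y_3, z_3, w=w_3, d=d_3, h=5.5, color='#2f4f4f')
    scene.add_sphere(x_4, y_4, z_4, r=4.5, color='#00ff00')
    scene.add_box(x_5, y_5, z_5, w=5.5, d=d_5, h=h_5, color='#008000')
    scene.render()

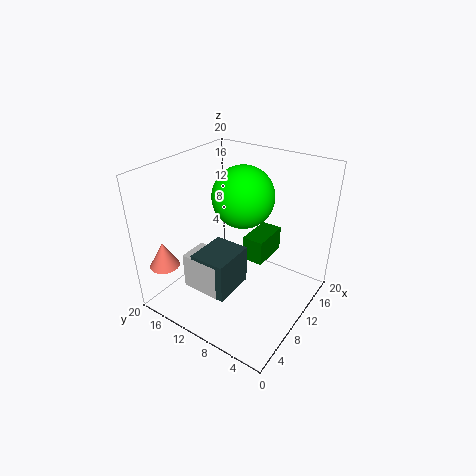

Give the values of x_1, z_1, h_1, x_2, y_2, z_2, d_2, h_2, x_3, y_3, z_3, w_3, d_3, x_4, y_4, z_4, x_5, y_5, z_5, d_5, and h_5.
x_1 = 2.5
z_1 = 7
h_1 = 3.5
x_2 = 4
y_2 = 9.5
z_2 = 3.5
d_2 = 5.5
h_2 = 5
x_3 = 4
y_3 = 8.5
z_3 = 3.5
w_3 = 6
d_3 = 5
x_4 = 13.5
y_4 = 11.5
z_4 = 14.5
x_5 = 10.5
y_5 = 6.5
z_5 = 6.5
d_5 = 3
h_5 = 3.5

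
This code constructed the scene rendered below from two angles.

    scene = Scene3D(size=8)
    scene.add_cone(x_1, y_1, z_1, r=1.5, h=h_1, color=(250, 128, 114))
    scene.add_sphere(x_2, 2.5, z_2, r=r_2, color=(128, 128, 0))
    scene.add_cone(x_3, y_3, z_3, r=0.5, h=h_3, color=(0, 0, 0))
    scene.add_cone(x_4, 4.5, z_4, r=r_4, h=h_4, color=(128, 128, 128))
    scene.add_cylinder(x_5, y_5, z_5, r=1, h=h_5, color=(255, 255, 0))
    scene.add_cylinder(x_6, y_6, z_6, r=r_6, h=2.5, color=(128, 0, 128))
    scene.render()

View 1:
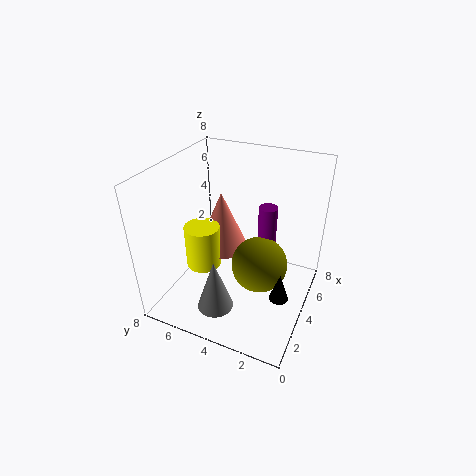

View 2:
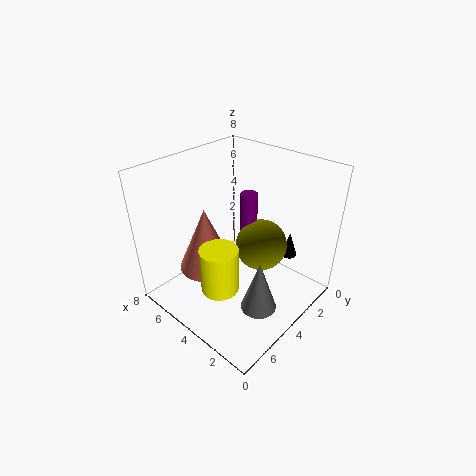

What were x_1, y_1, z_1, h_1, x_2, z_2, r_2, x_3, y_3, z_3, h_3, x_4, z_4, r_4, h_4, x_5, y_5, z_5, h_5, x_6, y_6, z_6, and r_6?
x_1 = 5, y_1 = 5.5, z_1 = 2.5, h_1 = 3.5, x_2 = 3.5, z_2 = 3, r_2 = 1.5, x_3 = 2.5, y_3 = 1, z_3 = 2, h_3 = 1.5, x_4 = 2, z_4 = 0.5, r_4 = 1, h_4 = 3, x_5 = 3.5, y_5 = 6, z_5 = 2, h_5 = 2.5, x_6 = 4.5, y_6 = 2.5, z_6 = 3.5, r_6 = 0.5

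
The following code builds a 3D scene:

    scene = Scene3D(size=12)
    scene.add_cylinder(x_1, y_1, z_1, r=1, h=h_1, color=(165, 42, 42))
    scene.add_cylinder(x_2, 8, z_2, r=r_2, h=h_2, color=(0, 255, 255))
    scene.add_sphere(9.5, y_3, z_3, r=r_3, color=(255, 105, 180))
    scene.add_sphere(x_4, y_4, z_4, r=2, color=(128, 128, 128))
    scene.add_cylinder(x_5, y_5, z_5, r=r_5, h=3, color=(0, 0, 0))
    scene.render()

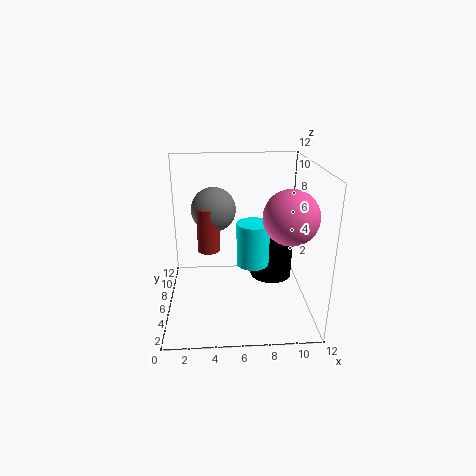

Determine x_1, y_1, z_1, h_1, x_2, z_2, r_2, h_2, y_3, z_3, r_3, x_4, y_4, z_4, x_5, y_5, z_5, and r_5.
x_1 = 3.5
y_1 = 8
z_1 = 4
h_1 = 4
x_2 = 7.5
z_2 = 2.5
r_2 = 1.5
h_2 = 4
y_3 = 2.5
z_3 = 9
r_3 = 2
x_4 = 4
y_4 = 9
z_4 = 7.5
x_5 = 9.5
y_5 = 9.5
z_5 = 0.5
r_5 = 2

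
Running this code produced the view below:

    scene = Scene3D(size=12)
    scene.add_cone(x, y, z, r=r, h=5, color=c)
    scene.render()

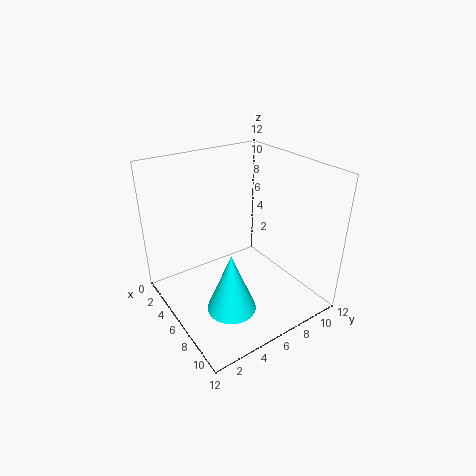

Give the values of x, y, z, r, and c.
x = 8
y = 4
z = 1
r = 2
c = 'cyan'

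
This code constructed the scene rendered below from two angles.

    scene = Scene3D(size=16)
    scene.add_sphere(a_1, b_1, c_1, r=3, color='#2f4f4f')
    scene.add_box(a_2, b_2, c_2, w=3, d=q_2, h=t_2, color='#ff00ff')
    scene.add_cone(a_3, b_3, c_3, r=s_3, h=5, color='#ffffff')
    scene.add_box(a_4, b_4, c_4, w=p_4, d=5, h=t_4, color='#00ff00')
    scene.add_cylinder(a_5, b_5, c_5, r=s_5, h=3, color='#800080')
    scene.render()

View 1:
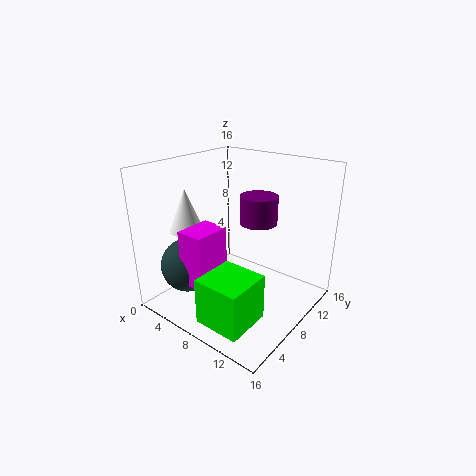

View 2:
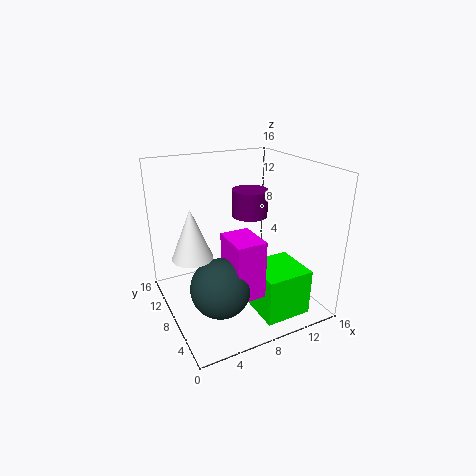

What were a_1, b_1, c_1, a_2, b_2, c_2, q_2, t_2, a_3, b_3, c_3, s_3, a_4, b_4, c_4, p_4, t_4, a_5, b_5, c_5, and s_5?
a_1 = 4
b_1 = 4
c_1 = 5
a_2 = 5
b_2 = 2
c_2 = 4
q_2 = 4
t_2 = 6
a_3 = 2
b_3 = 6
c_3 = 8
s_3 = 2
a_4 = 8
b_4 = 1
c_4 = 1
p_4 = 5
t_4 = 5
a_5 = 10
b_5 = 9
c_5 = 10
s_5 = 2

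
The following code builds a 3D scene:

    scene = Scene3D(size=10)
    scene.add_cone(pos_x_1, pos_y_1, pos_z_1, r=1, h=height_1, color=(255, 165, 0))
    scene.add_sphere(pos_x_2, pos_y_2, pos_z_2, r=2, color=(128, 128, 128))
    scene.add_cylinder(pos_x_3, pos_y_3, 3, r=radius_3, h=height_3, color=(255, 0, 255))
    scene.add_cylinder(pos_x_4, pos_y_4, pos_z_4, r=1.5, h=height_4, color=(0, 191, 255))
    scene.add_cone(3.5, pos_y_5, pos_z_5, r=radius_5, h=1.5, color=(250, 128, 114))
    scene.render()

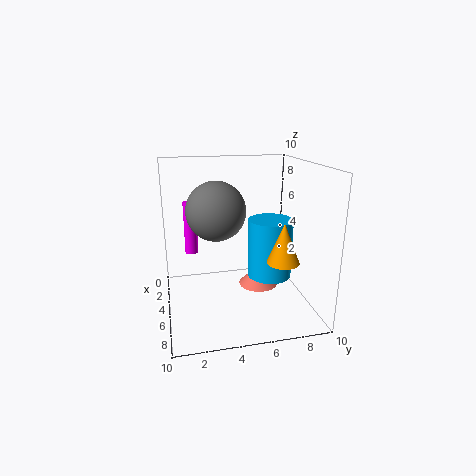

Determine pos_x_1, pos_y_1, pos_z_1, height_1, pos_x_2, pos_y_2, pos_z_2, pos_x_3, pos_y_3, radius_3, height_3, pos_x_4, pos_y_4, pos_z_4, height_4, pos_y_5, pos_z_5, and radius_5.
pos_x_1 = 8.5, pos_y_1 = 7, pos_z_1 = 4.5, height_1 = 2.5, pos_x_2 = 5, pos_y_2 = 3.5, pos_z_2 = 7, pos_x_3 = 2, pos_y_3 = 2, radius_3 = 0.5, height_3 = 4, pos_x_4 = 6, pos_y_4 = 7, pos_z_4 = 2.5, height_4 = 4, pos_y_5 = 7, pos_z_5 = 0.5, radius_5 = 1.5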